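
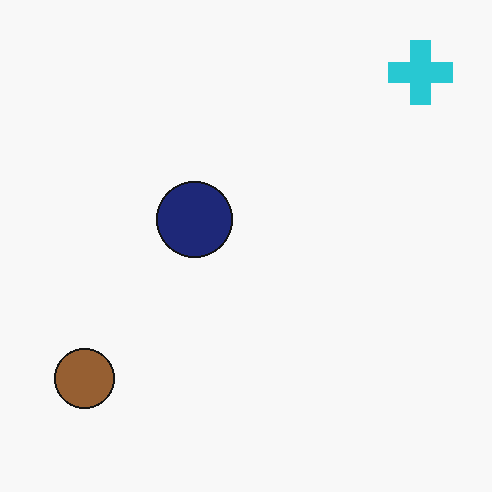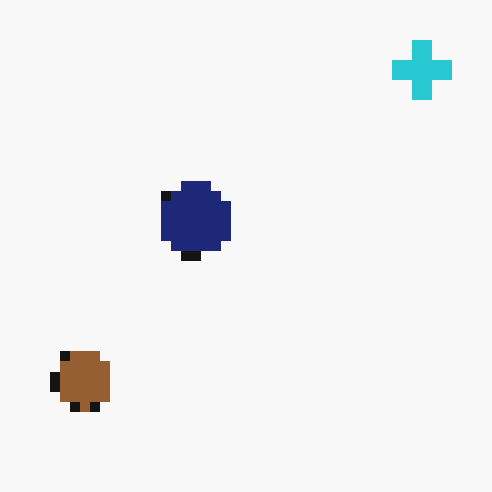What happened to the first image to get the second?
Coarsely pixelated.

Shapes are reduced to large square blocks; fine edges and outlines are lost — a downscale-then-upscale (mosaic) effect.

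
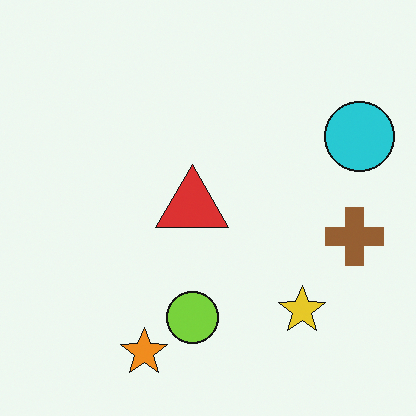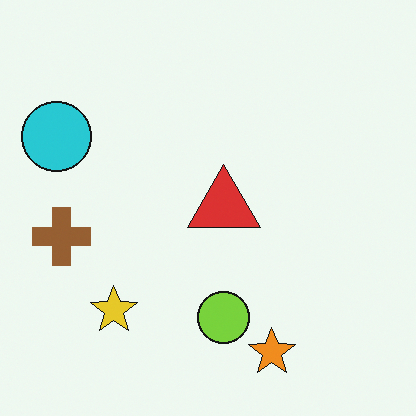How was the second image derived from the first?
The transformation is: flipped horizontally (left ↔ right).

The cyan circle is in the top-right of the first image and the top-left of the second — shapes on opposite sides of the vertical midline have swapped in a mirror flip.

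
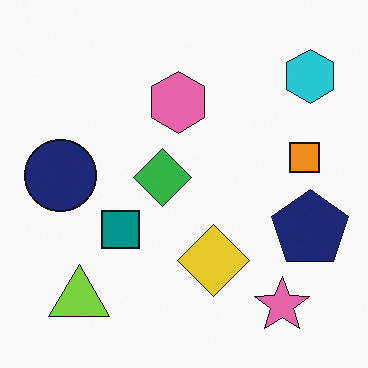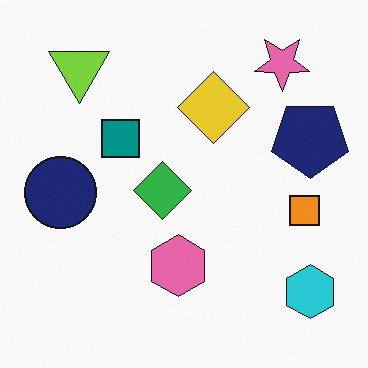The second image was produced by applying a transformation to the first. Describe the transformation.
It was flipped vertically (top ↔ bottom).

The pink star is in the bottom-right of the first image and the top-right of the second — shapes on opposite sides of the horizontal midline have swapped in a mirror flip.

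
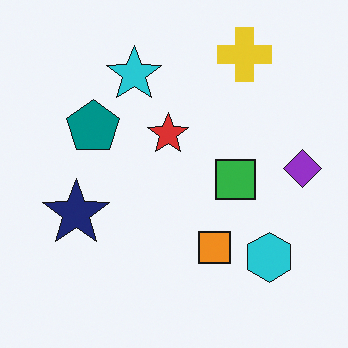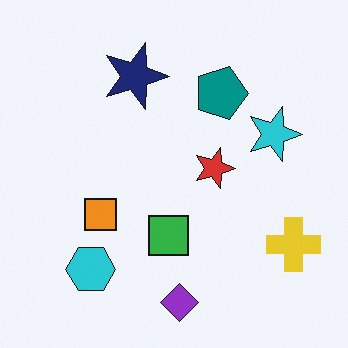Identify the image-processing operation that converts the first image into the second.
This is the original image rotated 90° clockwise.

The yellow cross sits in the top-right of the first image and the bottom-right of the second — consistent with a whole-image 90° clockwise rotation.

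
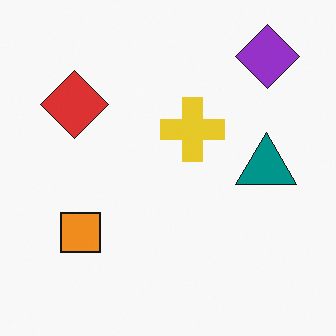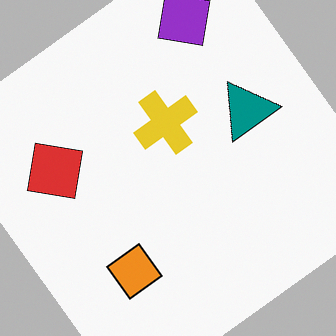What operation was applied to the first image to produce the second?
This is the original image rotated counter-clockwise by a large amount — several tens of degrees.

Every shape is tilted by the same angle and the image corners show triangular fill wedges — a whole-image rotation by a non-right angle.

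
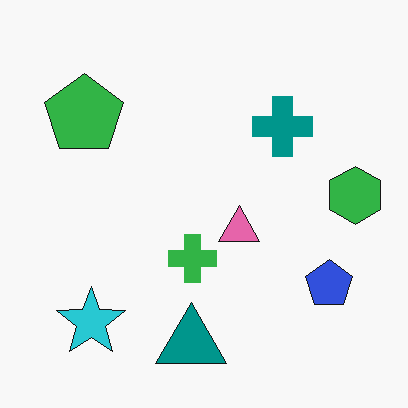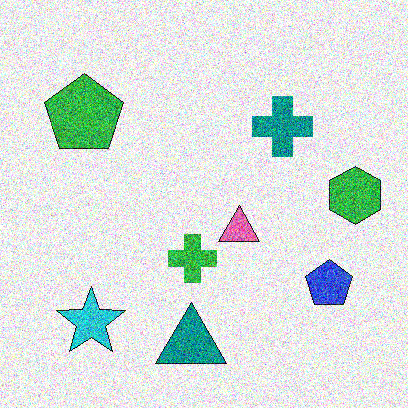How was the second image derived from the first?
Degraded with a thick layer of grain.

Random speckle covers the whole image, including the flat background.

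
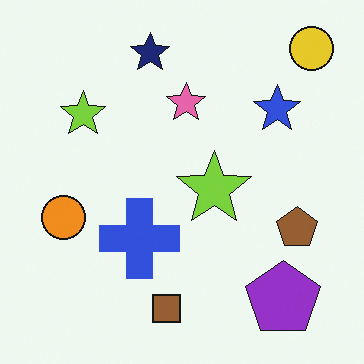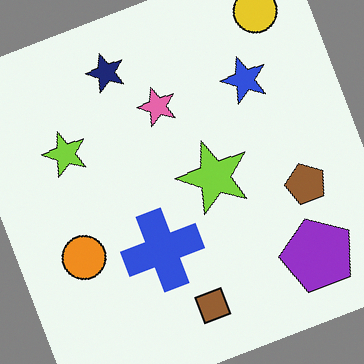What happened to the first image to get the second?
This is the original image rotated counter-clockwise by a moderate amount.

Every shape is tilted by the same angle and the image corners show triangular fill wedges — a whole-image rotation by a non-right angle.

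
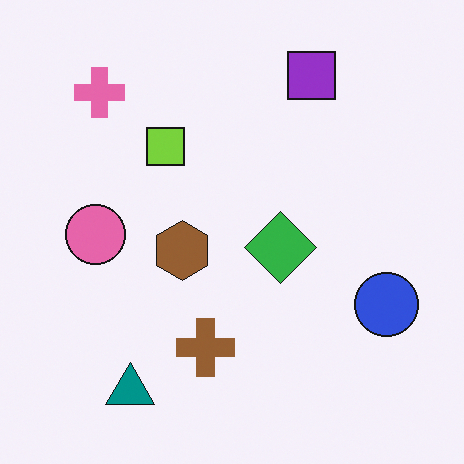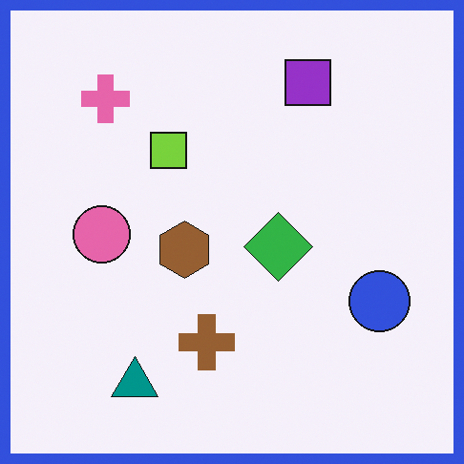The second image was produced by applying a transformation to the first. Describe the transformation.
The image was framed with a blue border.

A solid blue frame runs around the edge of the second image, with the content slightly shrunk inside it.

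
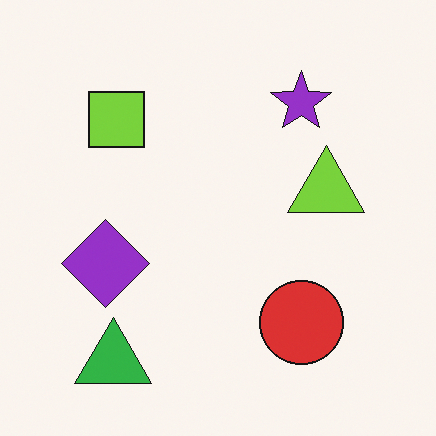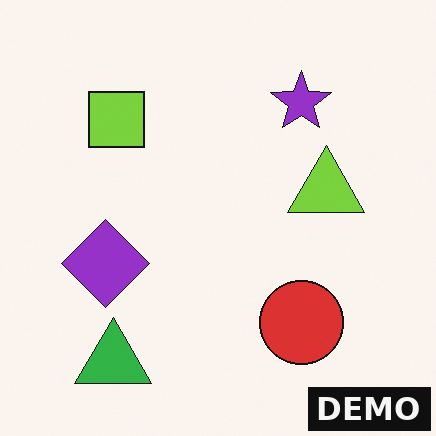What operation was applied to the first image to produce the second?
The transformation is: watermarked with the text "DEMO" in the lower-right corner.

A dark label reading "DEMO" appears in the lower-right corner.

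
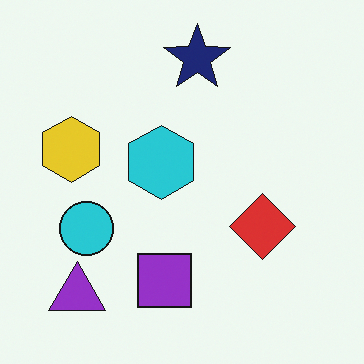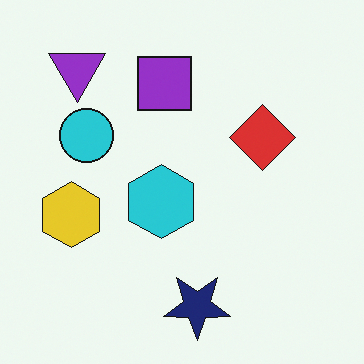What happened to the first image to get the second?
It was flipped vertically (top ↔ bottom).

The navy star is in the top of the first image and the bottom of the second — shapes on opposite sides of the horizontal midline have swapped in a mirror flip.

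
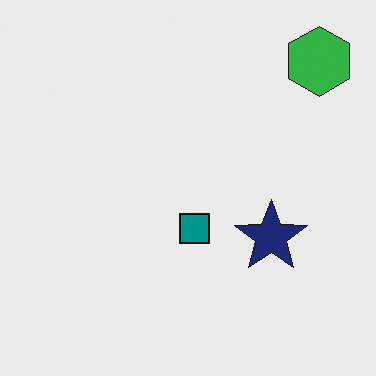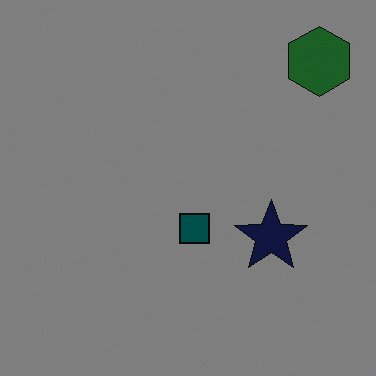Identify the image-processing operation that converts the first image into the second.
Darkened a lot.

Every pixel — background and shapes alike — is uniformly darkened.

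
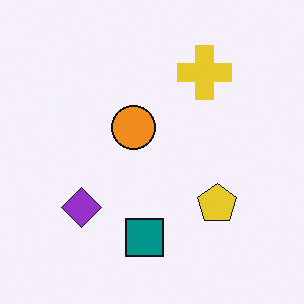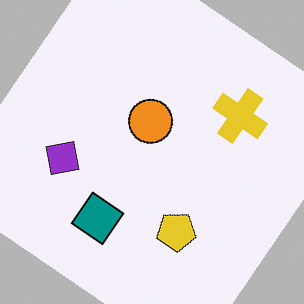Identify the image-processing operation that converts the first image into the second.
The second image is the first rotated clockwise by a large amount — several tens of degrees.

Every shape is tilted by the same angle and the image corners show triangular fill wedges — a whole-image rotation by a non-right angle.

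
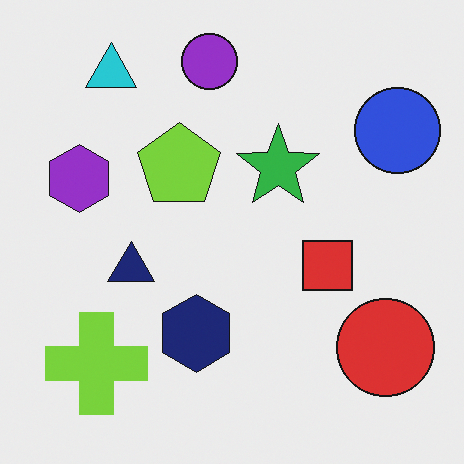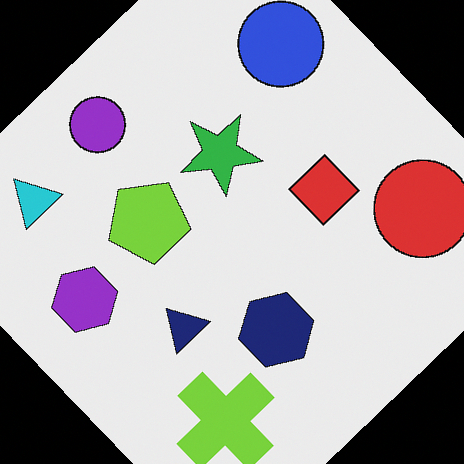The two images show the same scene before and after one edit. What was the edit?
Rotated counter-clockwise by a large amount — several tens of degrees.

Every shape is tilted by the same angle and the image corners show triangular fill wedges — a whole-image rotation by a non-right angle.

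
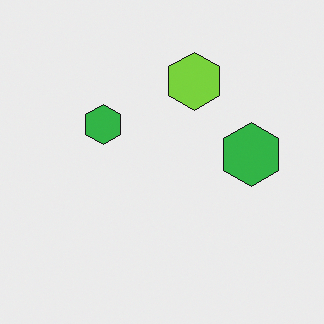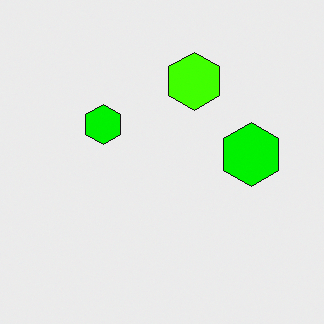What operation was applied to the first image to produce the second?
The image was heavily oversaturated.

All colors are more vivid — a global saturation change.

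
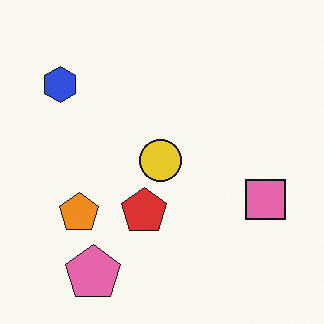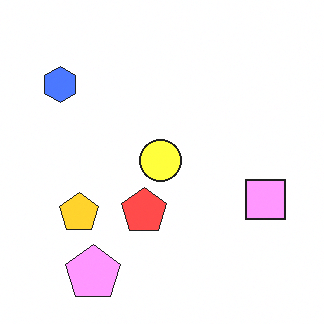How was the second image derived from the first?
The image was noticeably brightened.

Every pixel — background and shapes alike — is uniformly brightened.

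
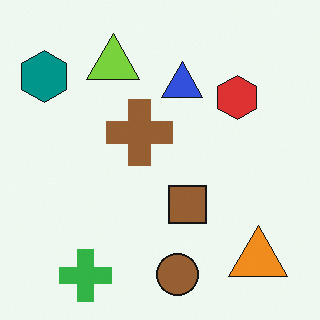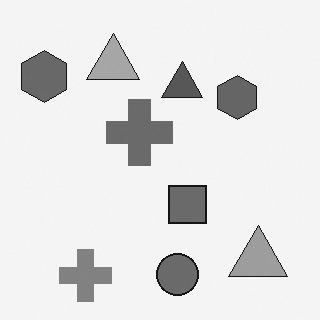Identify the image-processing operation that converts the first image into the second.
The image was converted to grayscale.

All color is removed — every shape is now a shade of grey.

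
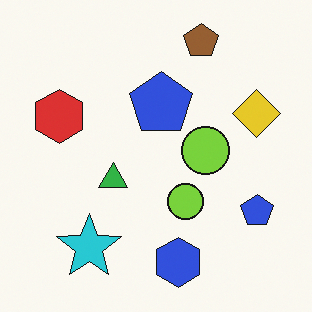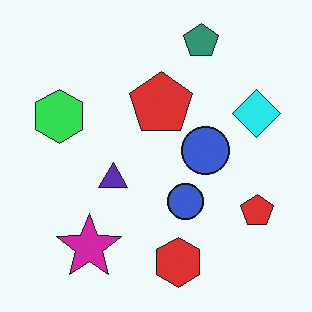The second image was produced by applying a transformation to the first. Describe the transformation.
It was hue-shifted noticeably.

Every shape's color has rotated by the same amount around the hue wheel — a uniform hue shift.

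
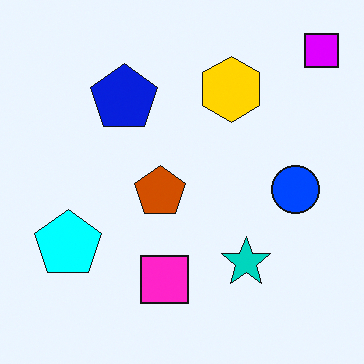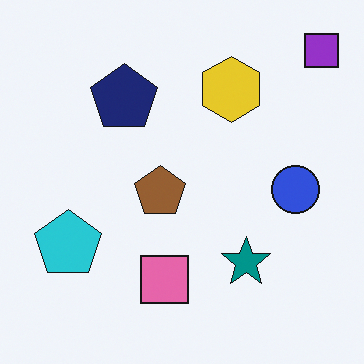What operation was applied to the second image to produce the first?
Made much more vivid (saturation change).

All colors are more vivid — a global saturation change.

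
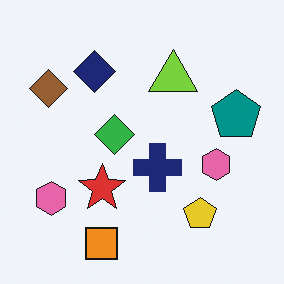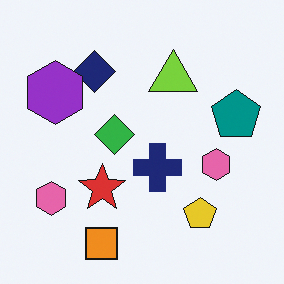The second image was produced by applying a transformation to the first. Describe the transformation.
It was overlaid with an additional purple hexagon.

A purple hexagon appears in the second image that is absent from the first.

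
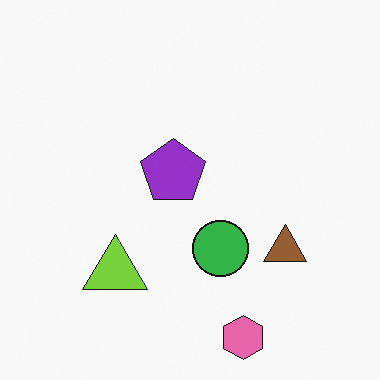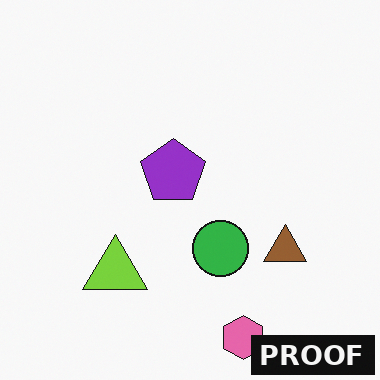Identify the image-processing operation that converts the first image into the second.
The transformation is: watermarked with the text "PROOF" in the lower-right corner.

A dark label reading "PROOF" appears in the lower-right corner.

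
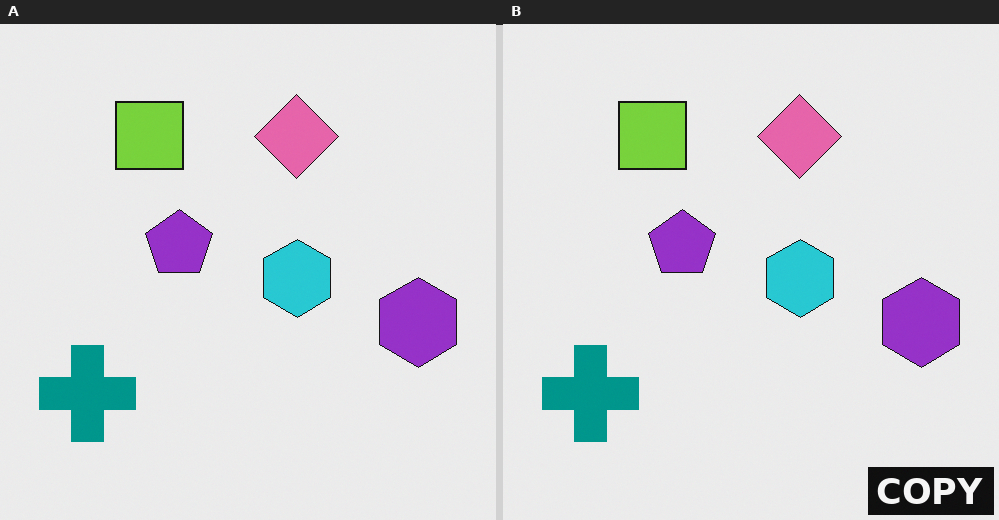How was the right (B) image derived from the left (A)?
This is the original image watermarked with the text "COPY" in the lower-right corner.

A dark label reading "COPY" appears in the lower-right corner.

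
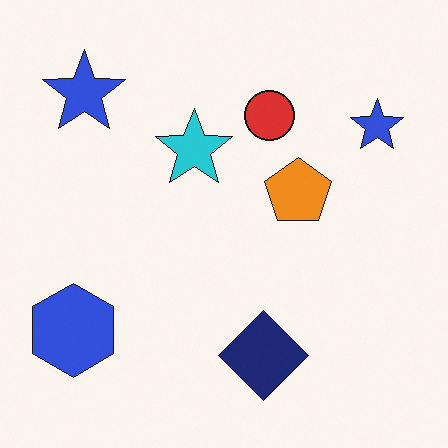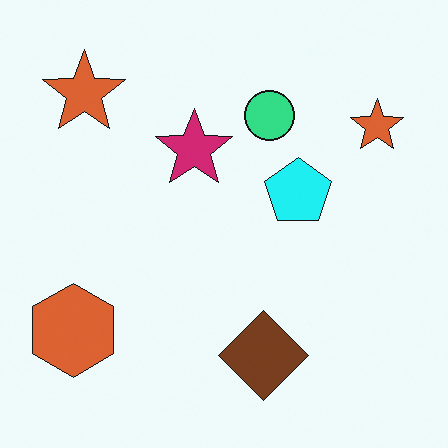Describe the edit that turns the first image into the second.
The transformation is: hue-shifted through roughly a third of the color wheel.

Every shape's color has rotated by the same amount around the hue wheel — a uniform hue shift.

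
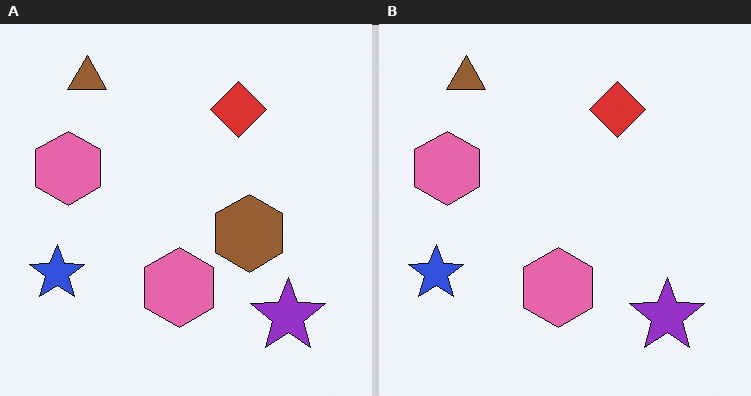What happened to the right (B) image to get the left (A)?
The transformation is: overlaid with an additional brown hexagon.

A brown hexagon appears in the left (A) image that is absent from the right (B).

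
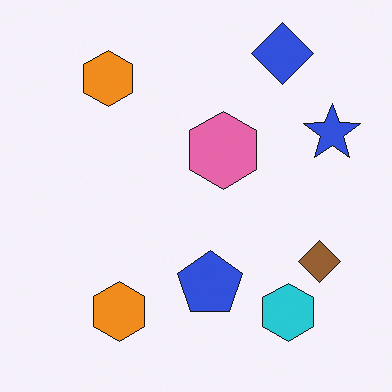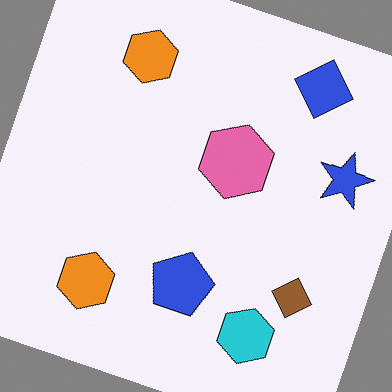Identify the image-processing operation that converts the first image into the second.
The transformation is: rotated clockwise by a clearly visible amount.

Every shape is tilted by the same angle and the image corners show triangular fill wedges — a whole-image rotation by a non-right angle.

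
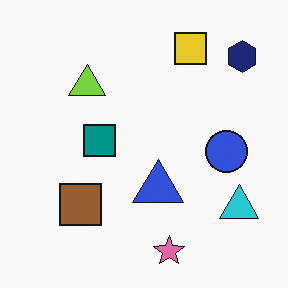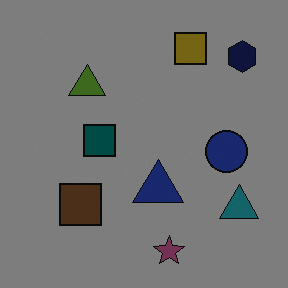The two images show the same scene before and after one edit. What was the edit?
It was darkened a lot.

Every pixel — background and shapes alike — is uniformly darkened.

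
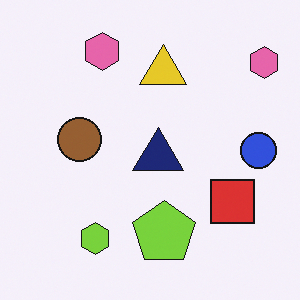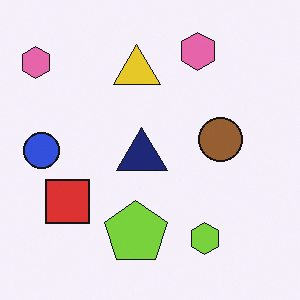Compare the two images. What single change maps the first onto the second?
Flipped horizontally (left ↔ right).

The blue circle is in the right of the first image and the left of the second — shapes on opposite sides of the vertical midline have swapped in a mirror flip.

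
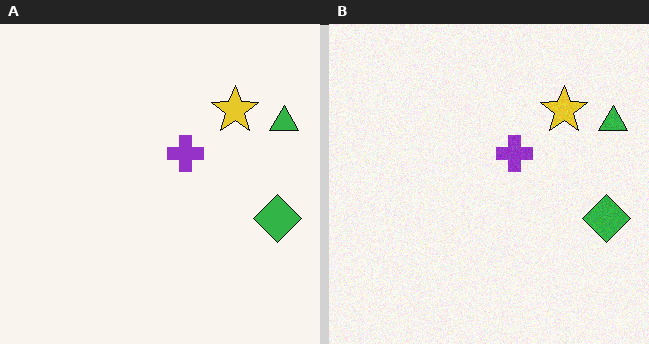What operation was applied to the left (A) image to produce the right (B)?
This is the original image degraded with light additive noise.

Random speckle covers the whole image, including the flat background.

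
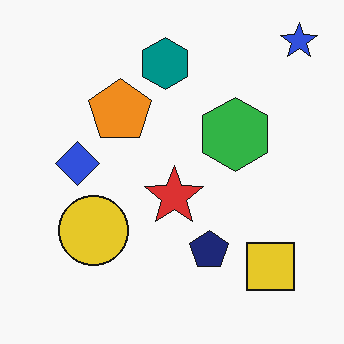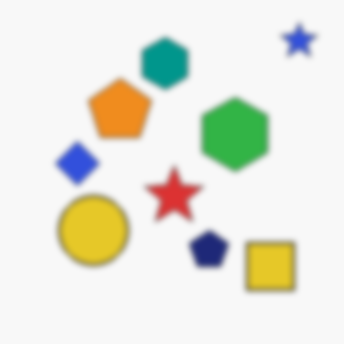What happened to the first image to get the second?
The second image is the first moderately blurred.

Shape edges and outlines are uniformly softened across the whole image.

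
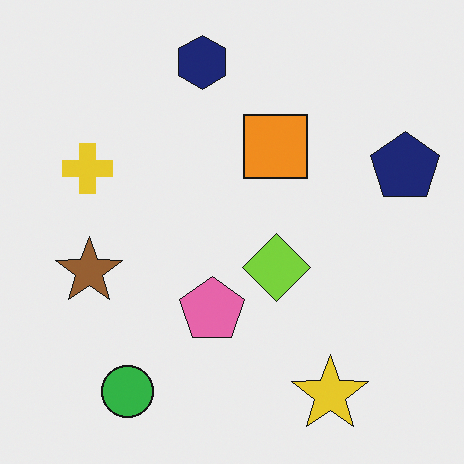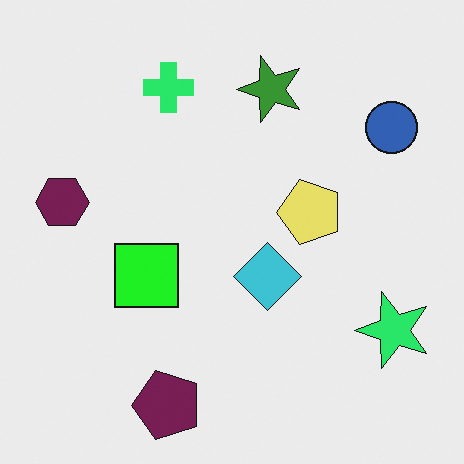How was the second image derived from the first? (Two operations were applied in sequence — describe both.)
This is the original image transposed (reflected across the top-left ↔ bottom-right diagonal), then hue-shifted by a moderate amount.

Shapes have swapped their row and column positions — what was in the top-right is now in the bottom-left — a diagonal reflection. Every shape's color has rotated by the same amount around the hue wheel — a uniform hue shift.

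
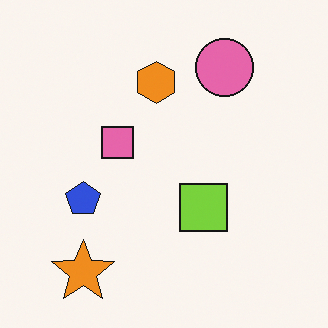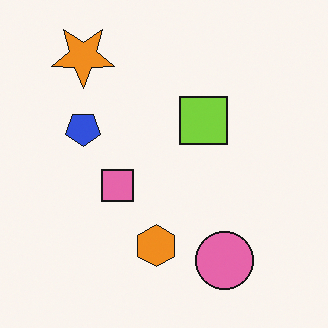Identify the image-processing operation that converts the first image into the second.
The second image is the first flipped vertically (top ↔ bottom).

The orange star is in the bottom-left of the first image and the top-left of the second — shapes on opposite sides of the horizontal midline have swapped in a mirror flip.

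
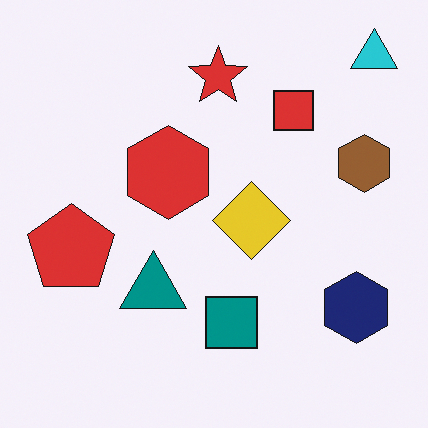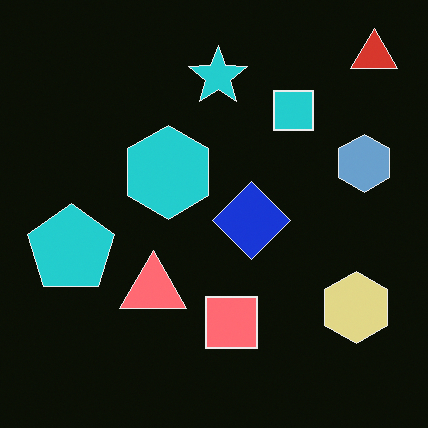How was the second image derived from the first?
The transformation is: color-inverted (negative).

The light background has become dark and every shape's color is its complement — a photographic negative.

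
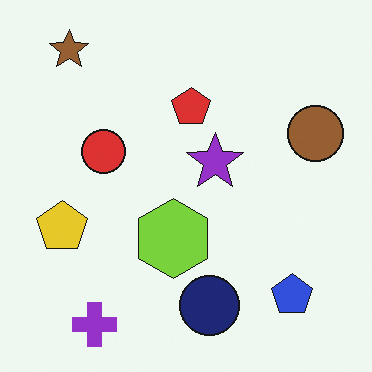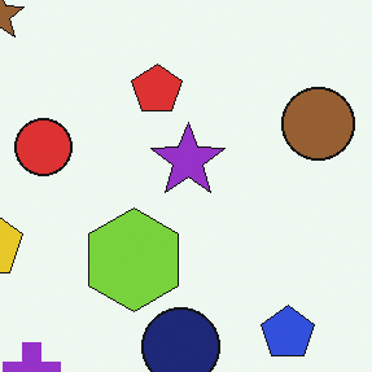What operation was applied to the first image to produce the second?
It was cropped to a modestly smaller region and rescaled.

The visible shapes are larger and the field of view is narrower; shapes near the original edges may be partly or wholly outside the frame — a crop-and-rescale.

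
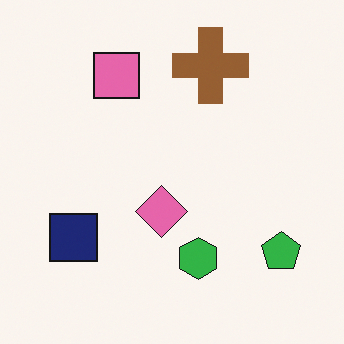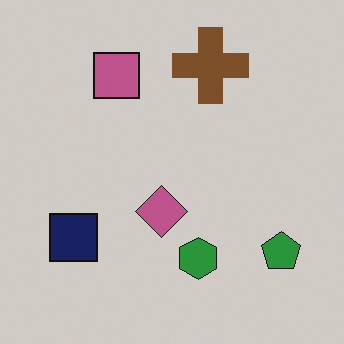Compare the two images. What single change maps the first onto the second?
The second image is the first darkened a little.

Every pixel — background and shapes alike — is uniformly darkened.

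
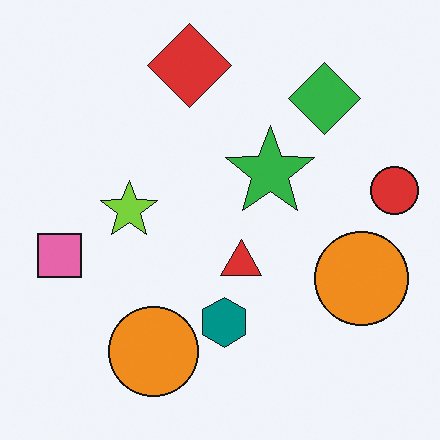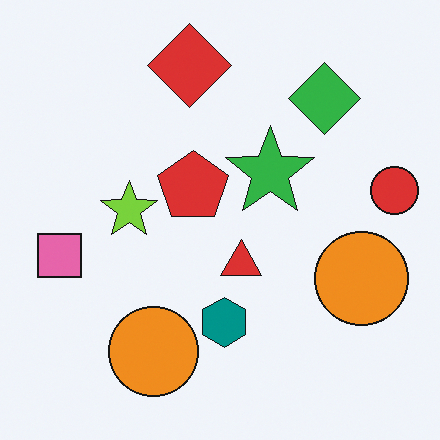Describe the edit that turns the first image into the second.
Overlaid with an additional red pentagon.

A red pentagon appears in the second image that is absent from the first.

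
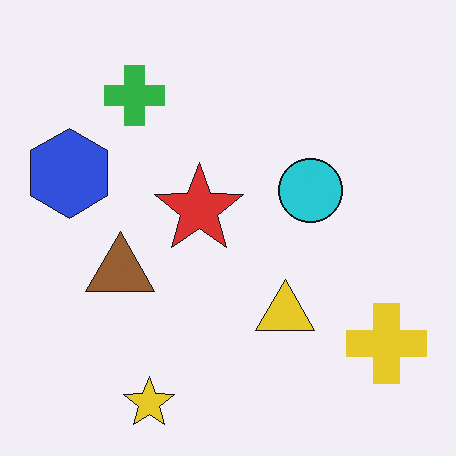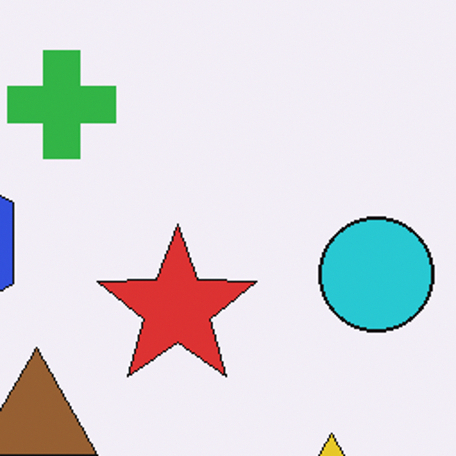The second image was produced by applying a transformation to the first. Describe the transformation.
The second image is the first cropped to a noticeably smaller region and rescaled.

The visible shapes are larger and the field of view is narrower; shapes near the original edges may be partly or wholly outside the frame — a crop-and-rescale.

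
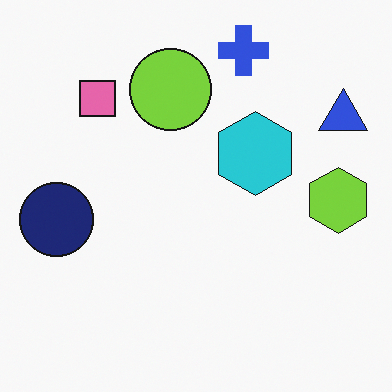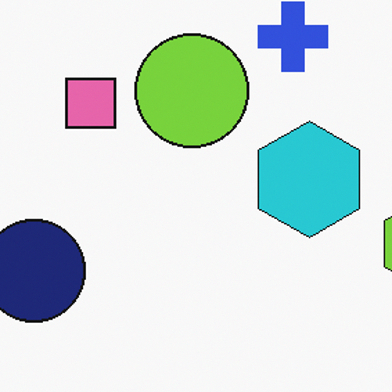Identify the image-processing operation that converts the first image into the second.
Cropped slightly and scaled back up.

The visible shapes are larger and the field of view is narrower; shapes near the original edges may be partly or wholly outside the frame — a crop-and-rescale.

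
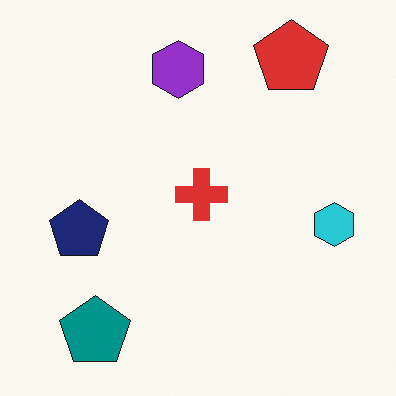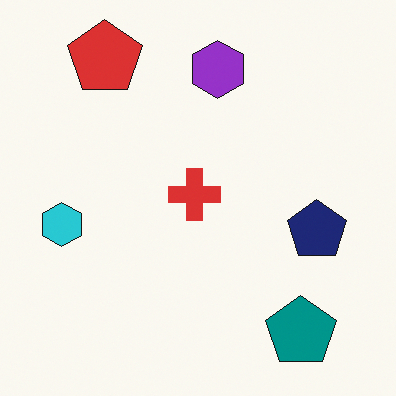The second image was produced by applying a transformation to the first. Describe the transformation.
This is the original image flipped horizontally (left ↔ right).

The cyan hexagon is in the right of the first image and the left of the second — shapes on opposite sides of the vertical midline have swapped in a mirror flip.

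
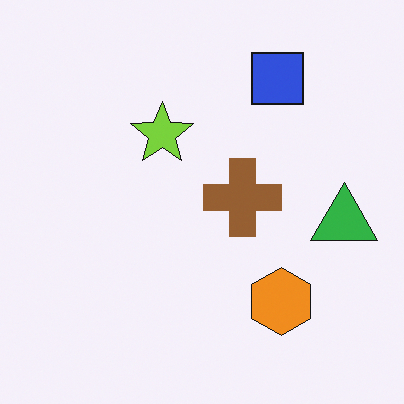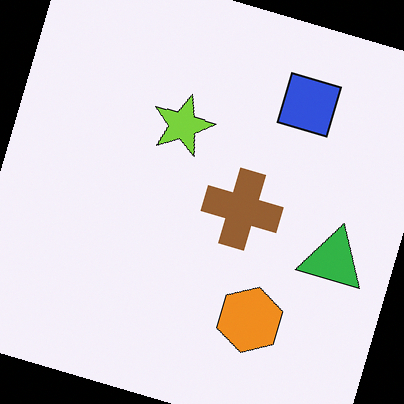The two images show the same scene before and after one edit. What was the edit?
The second image is the first rotated clockwise by a clearly visible amount.

Every shape is tilted by the same angle and the image corners show triangular fill wedges — a whole-image rotation by a non-right angle.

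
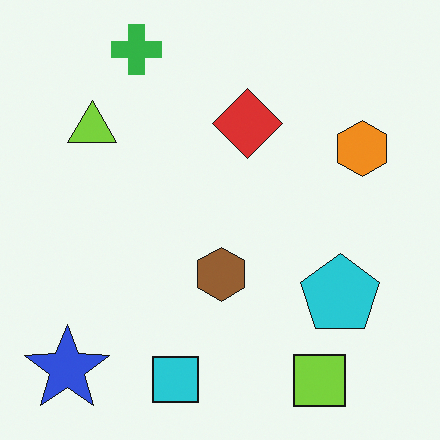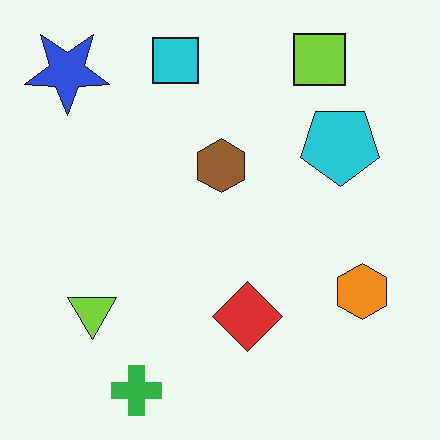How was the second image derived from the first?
The second image is the first flipped vertically (top ↔ bottom).

The green cross is in the top-left of the first image and the bottom-left of the second — shapes on opposite sides of the horizontal midline have swapped in a mirror flip.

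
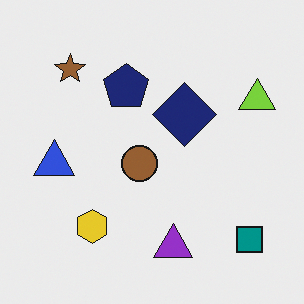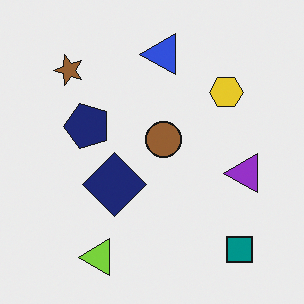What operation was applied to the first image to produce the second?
The second image is the first transposed (reflected across the top-left ↔ bottom-right diagonal).

Shapes have swapped their row and column positions — what was in the top-right is now in the bottom-left — a diagonal reflection.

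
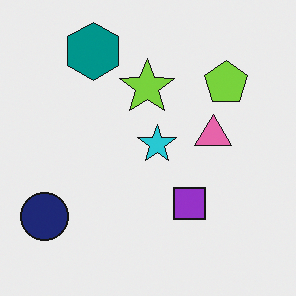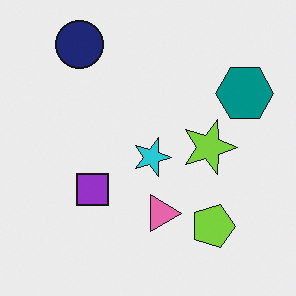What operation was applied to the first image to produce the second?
Rotated 90° clockwise.

The navy circle sits in the bottom-left of the first image and the top-left of the second — consistent with a whole-image 90° clockwise rotation.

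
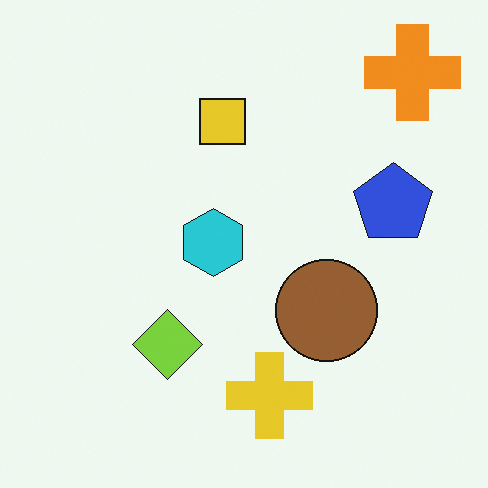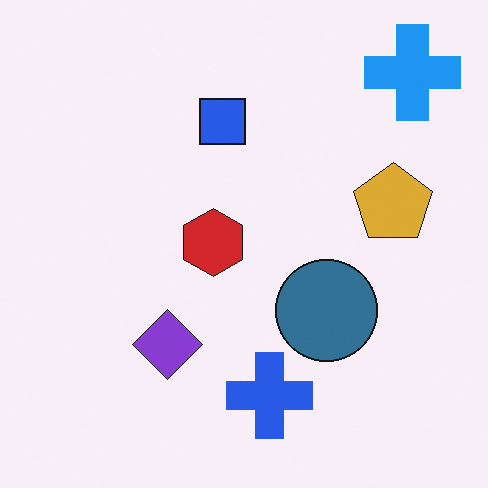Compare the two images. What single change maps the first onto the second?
The transformation is: hue-shifted through roughly half the color wheel.

Every shape's color has rotated by the same amount around the hue wheel — a uniform hue shift.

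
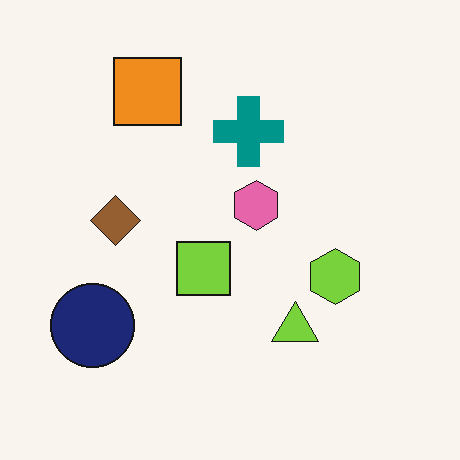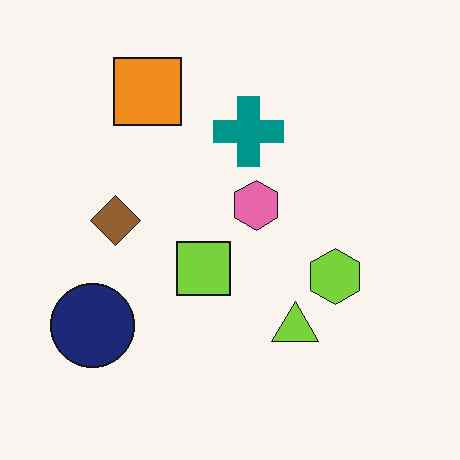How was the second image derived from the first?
This is the original image JPEG-compressed with visible artifacts.

Blocky 8×8 compression artifacts appear around shape edges and the flat background shows ringing — characteristic JPEG degradation.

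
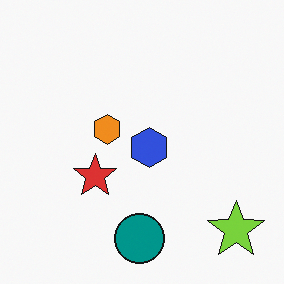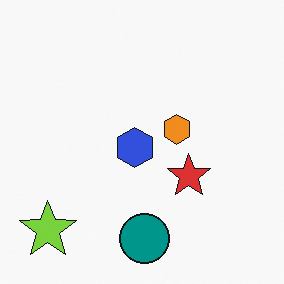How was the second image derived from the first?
The second image is the first flipped horizontally (left ↔ right).

The lime star is in the bottom-right of the first image and the bottom-left of the second — shapes on opposite sides of the vertical midline have swapped in a mirror flip.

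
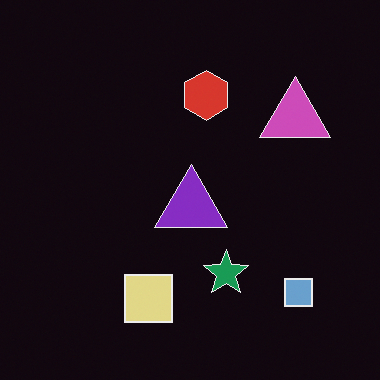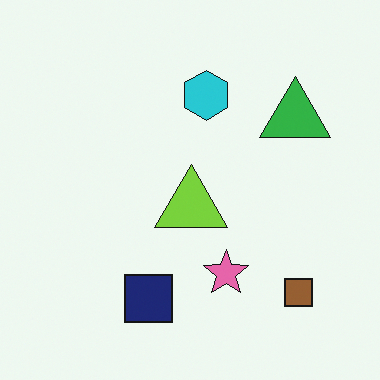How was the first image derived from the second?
This is the original image color-inverted (negative).

The light background has become dark and every shape's color is its complement — a photographic negative.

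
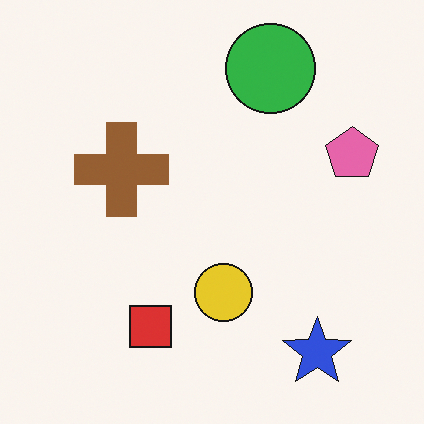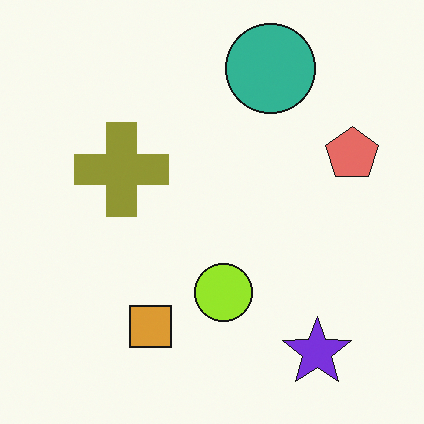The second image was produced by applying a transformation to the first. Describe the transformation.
The transformation is: hue-shifted by a small amount.

Every shape's color has rotated by the same amount around the hue wheel — a uniform hue shift.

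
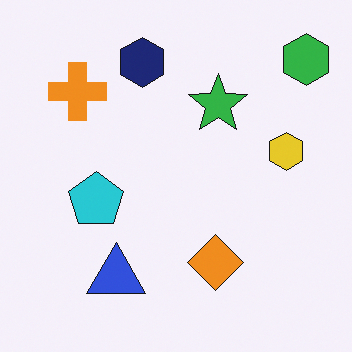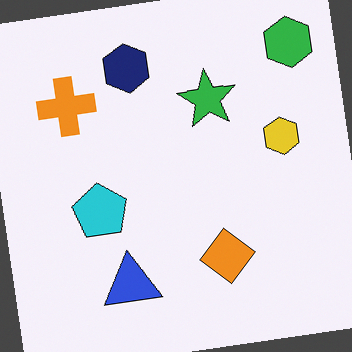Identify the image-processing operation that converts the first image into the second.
The second image is the first rotated counter-clockwise by a small amount.

Every shape is tilted by the same angle and the image corners show triangular fill wedges — a whole-image rotation by a non-right angle.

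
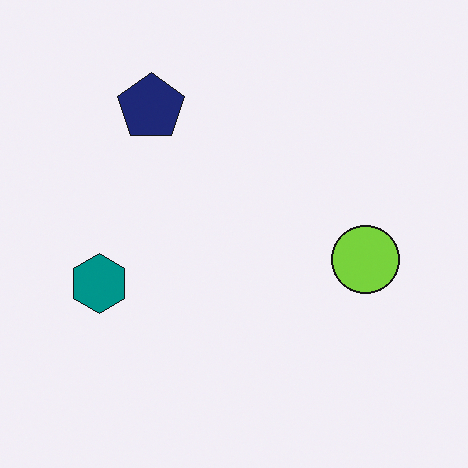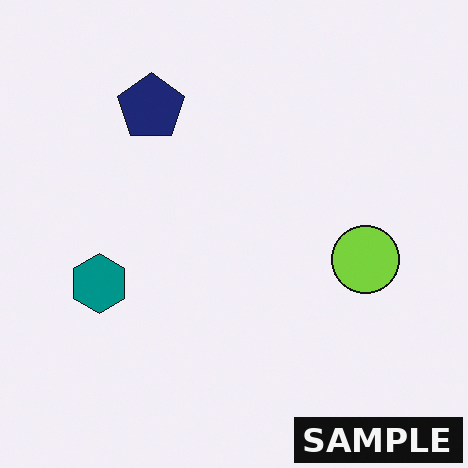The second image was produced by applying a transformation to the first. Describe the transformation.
This is the original image watermarked with the text "SAMPLE" in the lower-right corner.

A dark label reading "SAMPLE" appears in the lower-right corner.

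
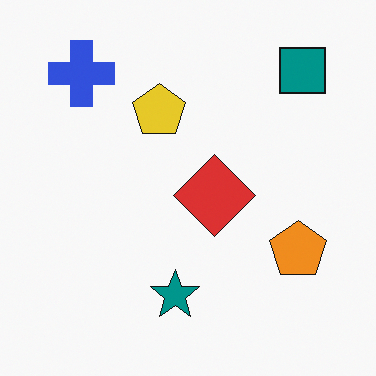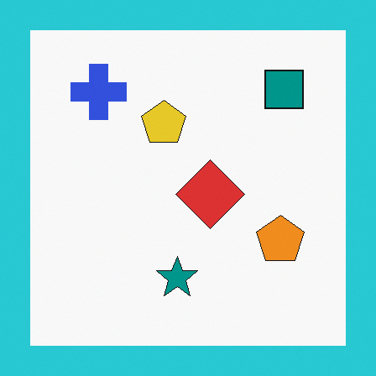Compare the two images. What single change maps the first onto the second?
The transformation is: framed with a cyan border.

A solid cyan frame runs around the edge of the second image, with the content slightly shrunk inside it.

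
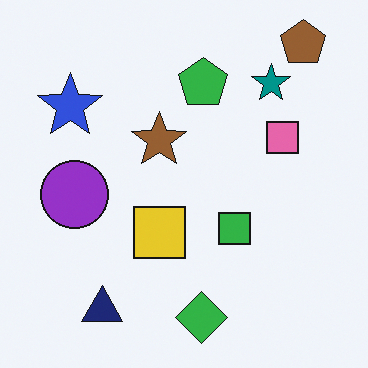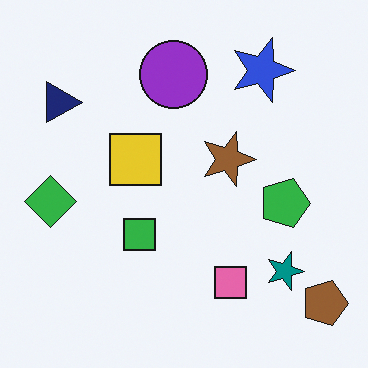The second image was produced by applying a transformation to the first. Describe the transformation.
It was rotated 90° clockwise.

The brown pentagon sits in the top-right of the first image and the bottom-right of the second — consistent with a whole-image 90° clockwise rotation.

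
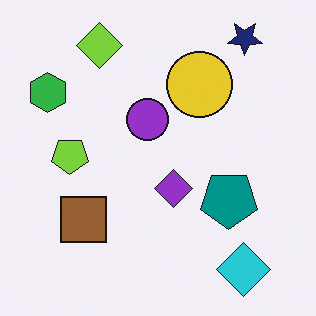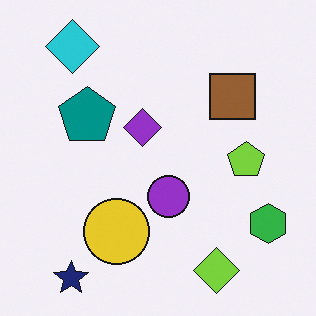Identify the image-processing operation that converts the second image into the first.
The image was rotated 180°.

The navy star sits in the bottom-left of the second image and the top-right of the first — consistent with a whole-image 180° rotation.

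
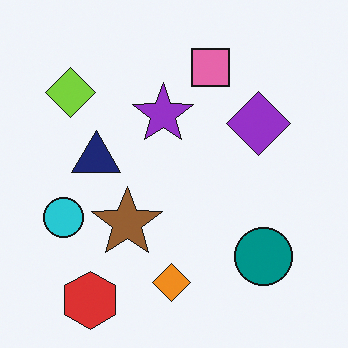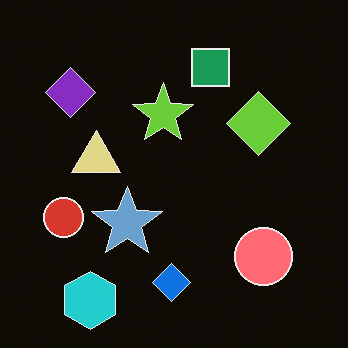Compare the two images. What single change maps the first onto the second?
The image was color-inverted (negative).

The light background has become dark and every shape's color is its complement — a photographic negative.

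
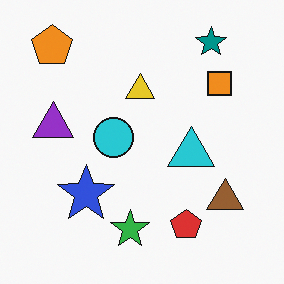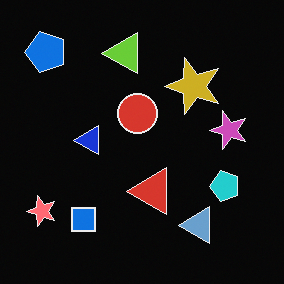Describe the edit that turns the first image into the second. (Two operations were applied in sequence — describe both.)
It was color-inverted (negative), then transposed (reflected across the top-left ↔ bottom-right diagonal).

The light background has become dark and every shape's color is its complement — a photographic negative. Shapes have swapped their row and column positions — what was in the top-right is now in the bottom-left — a diagonal reflection.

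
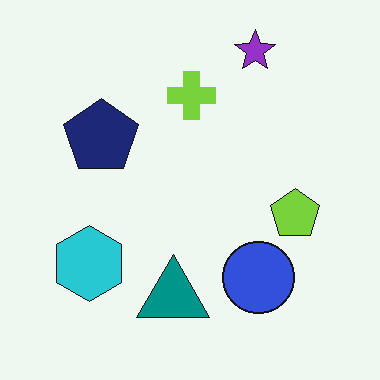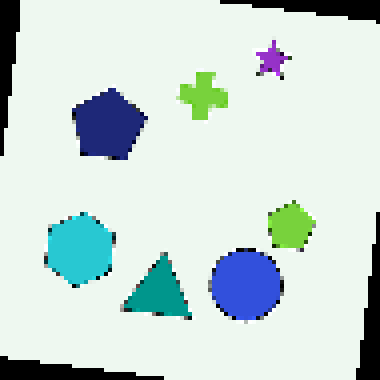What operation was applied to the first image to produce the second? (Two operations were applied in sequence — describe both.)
The second image is the first rotated clockwise by a slight angle, then mildly pixelated.

Every shape is tilted by the same angle and the image corners show triangular fill wedges — a whole-image rotation by a non-right angle. Shapes are reduced to large square blocks; fine edges and outlines are lost — a downscale-then-upscale (mosaic) effect.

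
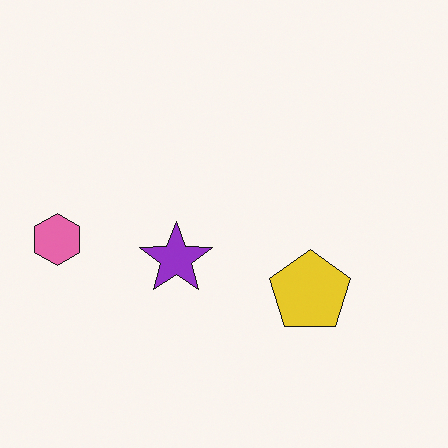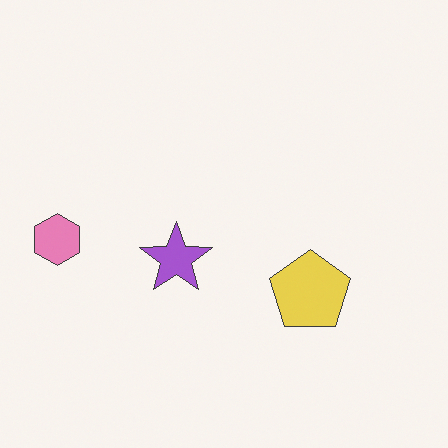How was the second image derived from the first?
The image was given slightly reduced contrast.

Tones are pushed toward mid-grey across the whole image — a global contrast change.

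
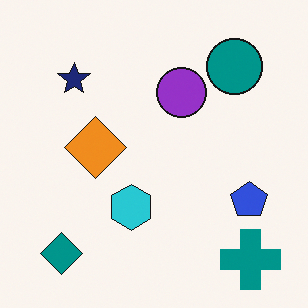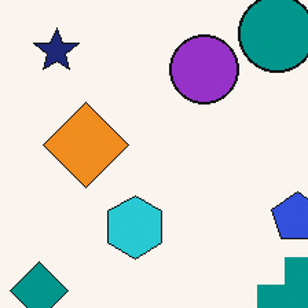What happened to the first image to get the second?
The second image is the first cropped slightly and scaled back up.

The visible shapes are larger and the field of view is narrower; shapes near the original edges may be partly or wholly outside the frame — a crop-and-rescale.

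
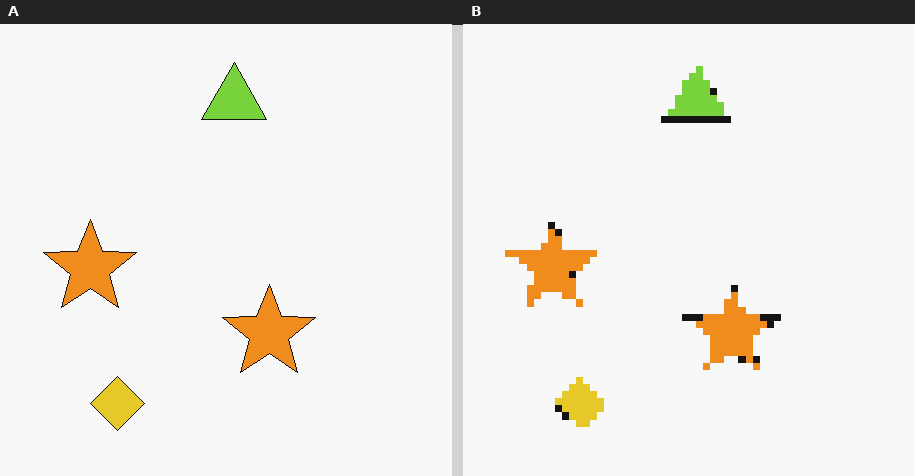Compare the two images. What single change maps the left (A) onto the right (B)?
The image was pixelated into visible square blocks.

Shapes are reduced to large square blocks; fine edges and outlines are lost — a downscale-then-upscale (mosaic) effect.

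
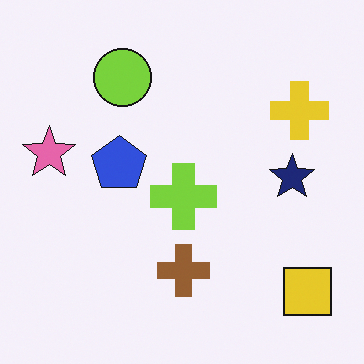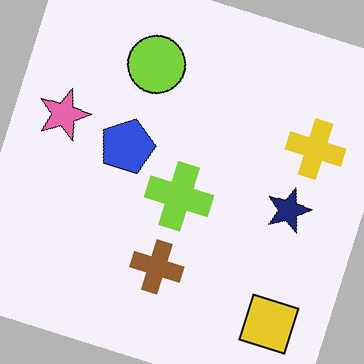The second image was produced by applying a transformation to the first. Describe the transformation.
The image was rotated clockwise by a clearly visible amount.

Every shape is tilted by the same angle and the image corners show triangular fill wedges — a whole-image rotation by a non-right angle.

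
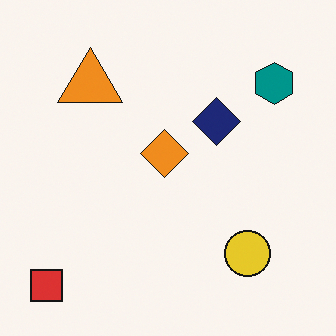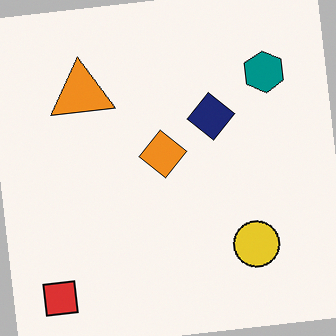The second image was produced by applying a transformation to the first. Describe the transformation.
This is the original image rotated counter-clockwise by a few degrees.

Every shape is tilted by the same angle and the image corners show triangular fill wedges — a whole-image rotation by a non-right angle.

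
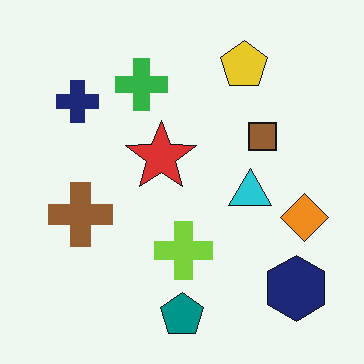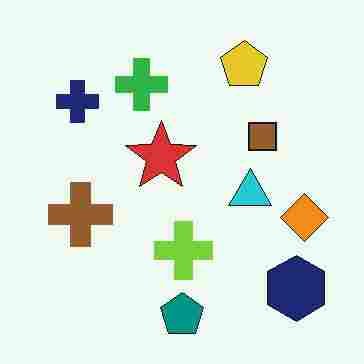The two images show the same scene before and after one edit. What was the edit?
The image was degraded with heavy JPEG compression.

Blocky 8×8 compression artifacts appear around shape edges and the flat background shows ringing — characteristic JPEG degradation.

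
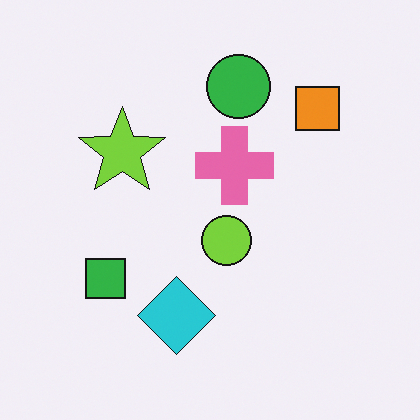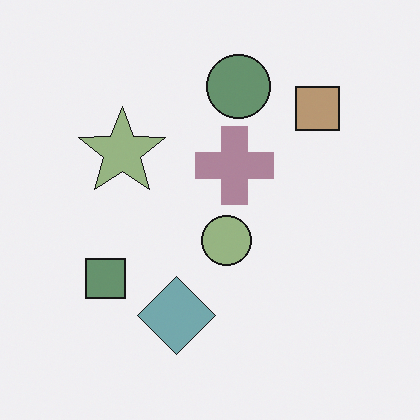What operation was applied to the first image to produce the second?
The second image is the first heavily desaturated.

All colors are more muted and greyish — a global saturation change.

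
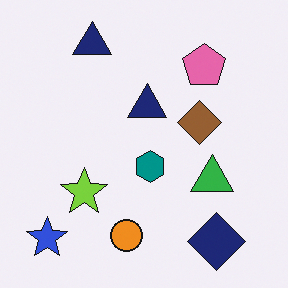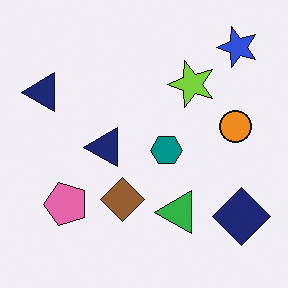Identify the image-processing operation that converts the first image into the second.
The second image is the first transposed (reflected across the top-left ↔ bottom-right diagonal).

Shapes have swapped their row and column positions — what was in the top-right is now in the bottom-left — a diagonal reflection.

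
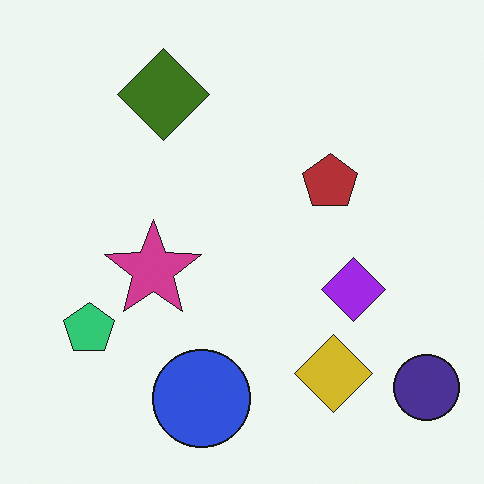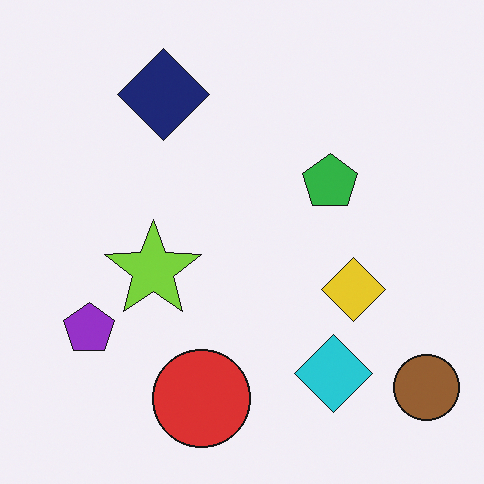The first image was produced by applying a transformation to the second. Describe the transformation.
It was hue-shifted by a large amount.

Every shape's color has rotated by the same amount around the hue wheel — a uniform hue shift.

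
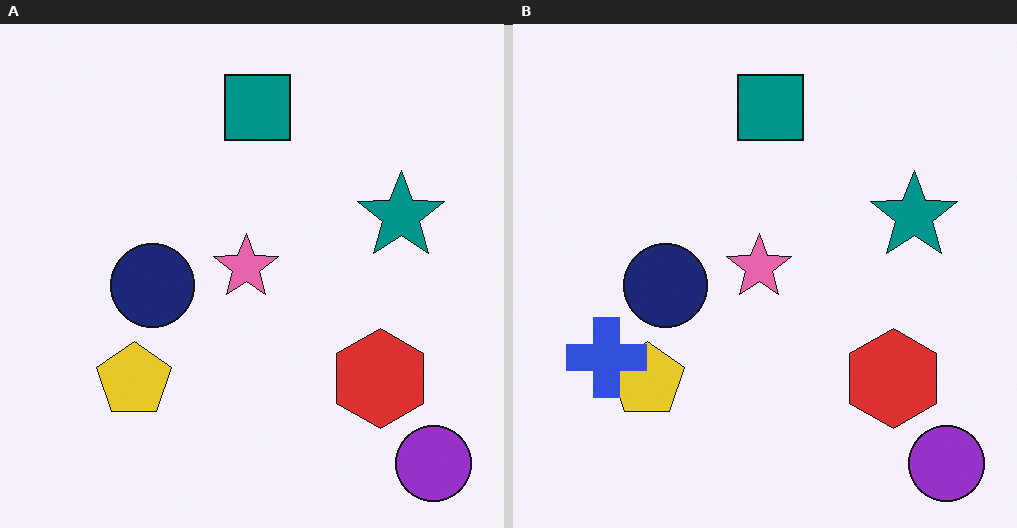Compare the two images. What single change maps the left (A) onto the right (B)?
The transformation is: overlaid with an additional blue cross.

A blue cross appears in the right (B) image that is absent from the left (A).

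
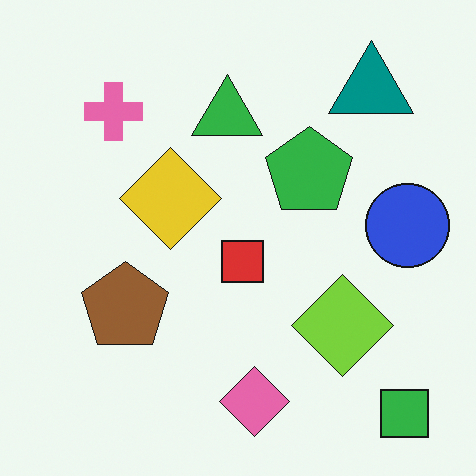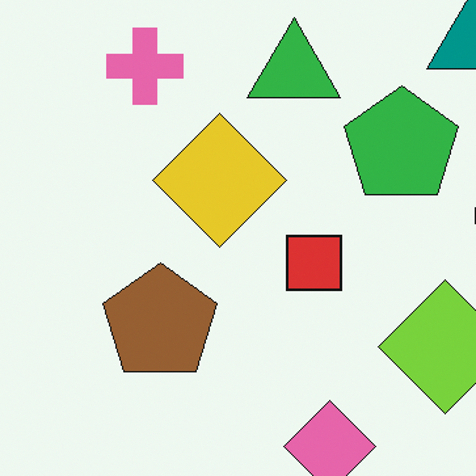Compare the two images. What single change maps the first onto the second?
This is the original image cropped to a modestly smaller region and rescaled.

The visible shapes are larger and the field of view is narrower; shapes near the original edges may be partly or wholly outside the frame — a crop-and-rescale.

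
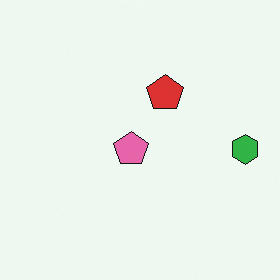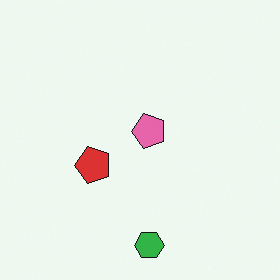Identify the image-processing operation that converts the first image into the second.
This is the original image transposed (reflected across the top-left ↔ bottom-right diagonal).

Shapes have swapped their row and column positions — what was in the top-right is now in the bottom-left — a diagonal reflection.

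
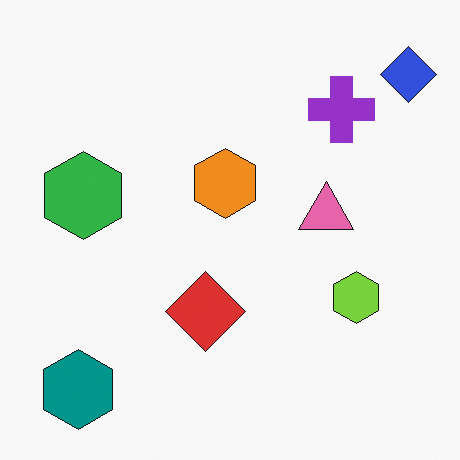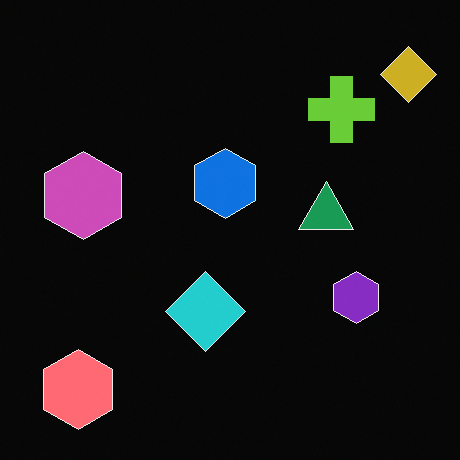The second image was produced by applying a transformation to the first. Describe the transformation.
Color-inverted (negative).

The light background has become dark and every shape's color is its complement — a photographic negative.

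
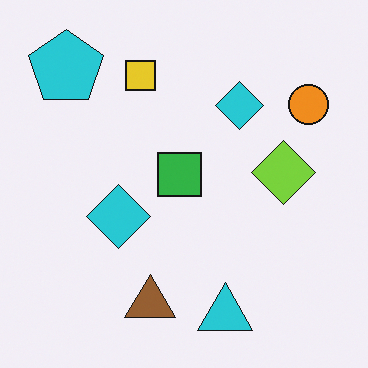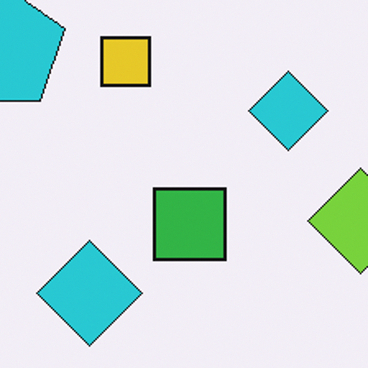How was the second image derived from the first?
The transformation is: cropped tightly and scaled back up.

The visible shapes are larger and the field of view is narrower; shapes near the original edges may be partly or wholly outside the frame — a crop-and-rescale.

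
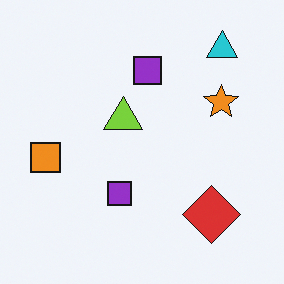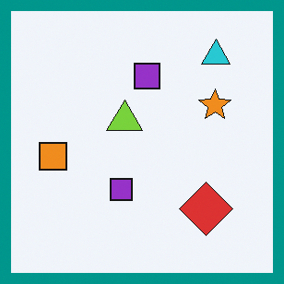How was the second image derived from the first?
The second image is the first framed with a teal border.

A solid teal frame runs around the edge of the second image, with the content slightly shrunk inside it.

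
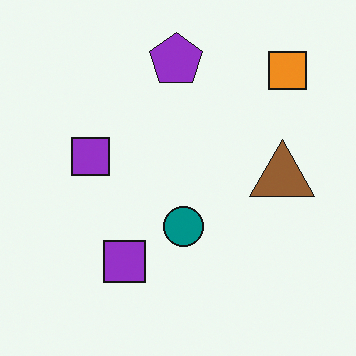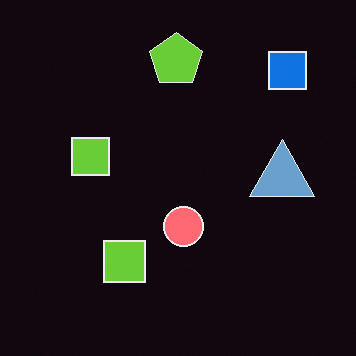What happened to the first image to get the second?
The transformation is: color-inverted (negative).

The light background has become dark and every shape's color is its complement — a photographic negative.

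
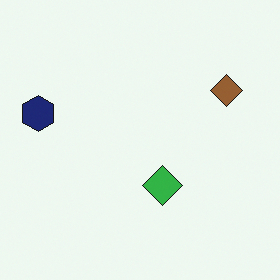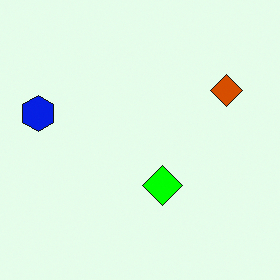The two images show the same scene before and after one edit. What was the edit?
The second image is the first made much more vivid (saturation change).

All colors are more vivid — a global saturation change.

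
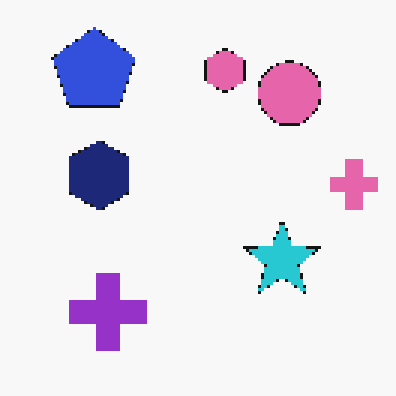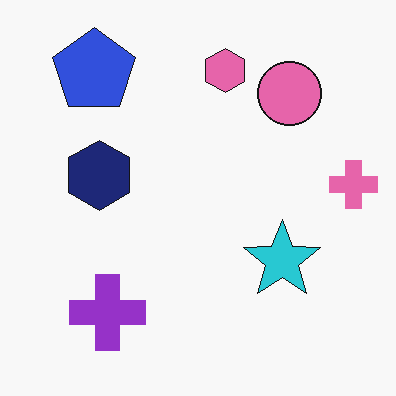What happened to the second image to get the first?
This is the original image lightly pixelated (a mild mosaic effect).

Shapes are reduced to large square blocks; fine edges and outlines are lost — a downscale-then-upscale (mosaic) effect.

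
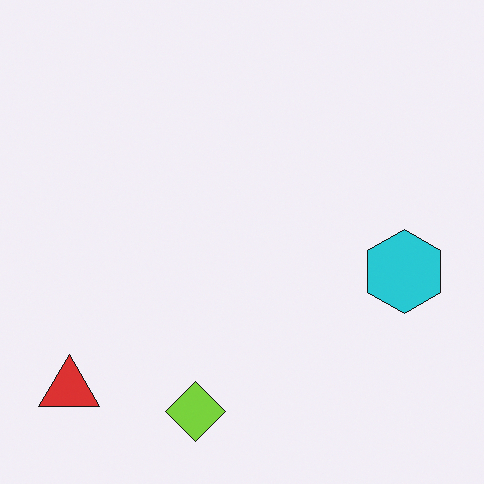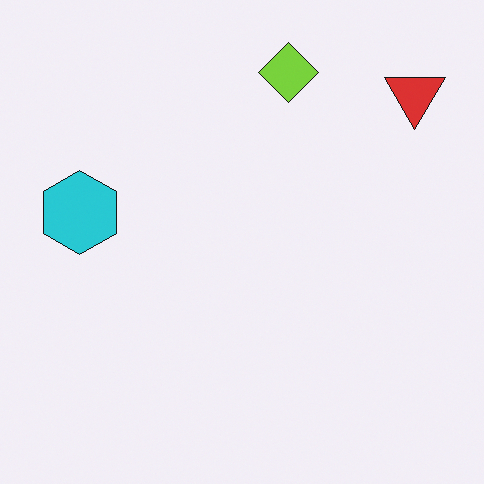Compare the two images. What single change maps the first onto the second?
The transformation is: rotated 180°.

The red triangle sits in the bottom-left of the first image and the top-right of the second — consistent with a whole-image 180° rotation.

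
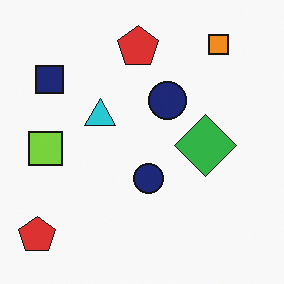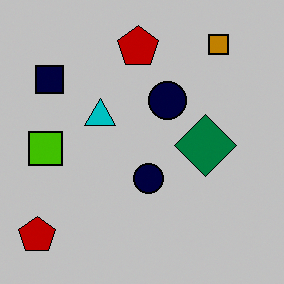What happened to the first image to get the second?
It was aggressively posterized.

Each flat color has snapped to a coarser quantized level — most visibly, the near-white background has dropped to a flat grey.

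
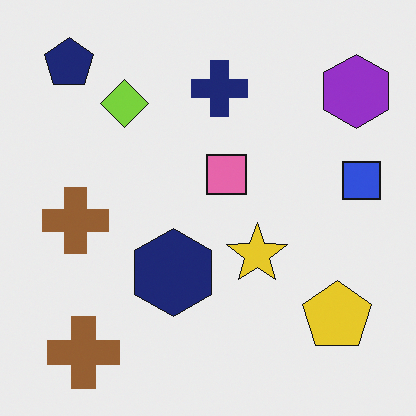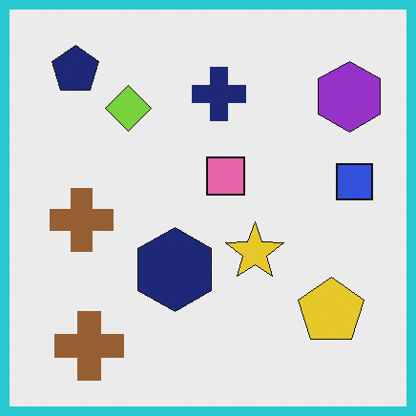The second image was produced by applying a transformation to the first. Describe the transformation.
This is the original image framed with a cyan border.

A solid cyan frame runs around the edge of the second image, with the content slightly shrunk inside it.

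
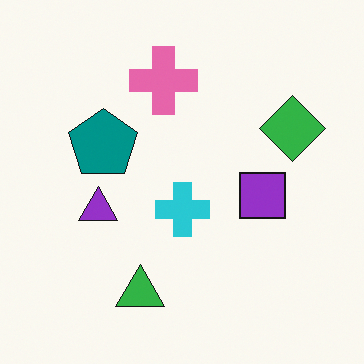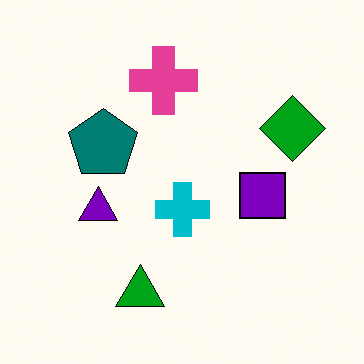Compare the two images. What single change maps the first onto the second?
It was given slightly increased contrast.

Tones are pushed away from mid-grey across the whole image — a global contrast change.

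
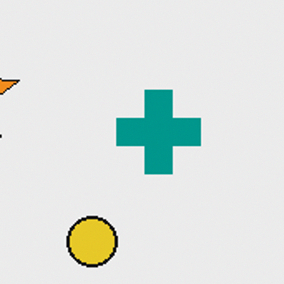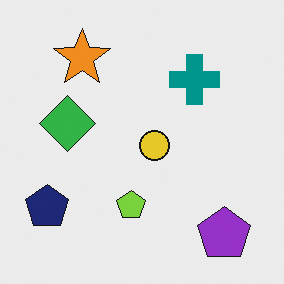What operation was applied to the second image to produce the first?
Cropped tightly and scaled back up.

The visible shapes are larger and the field of view is narrower; shapes near the original edges may be partly or wholly outside the frame — a crop-and-rescale.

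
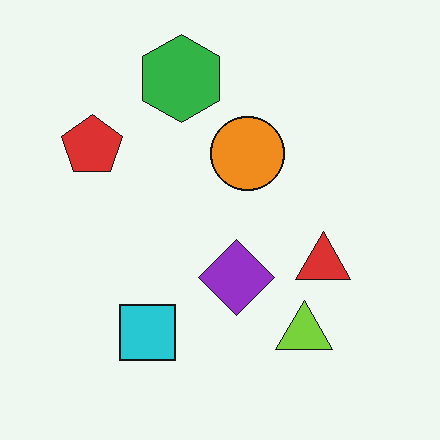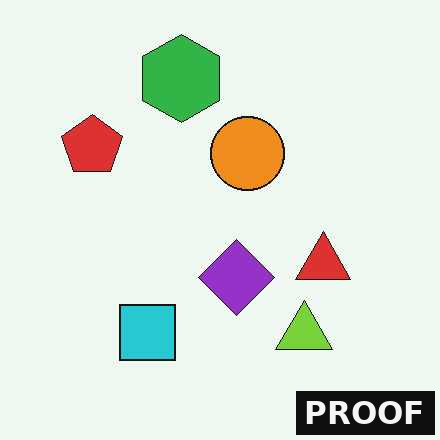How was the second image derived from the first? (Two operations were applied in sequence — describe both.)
The second image is the first given moderate JPEG compression, then watermarked with the text "PROOF" in the lower-right corner.

Blocky 8×8 compression artifacts appear around shape edges and the flat background shows ringing — characteristic JPEG degradation. A dark label reading "PROOF" appears in the lower-right corner.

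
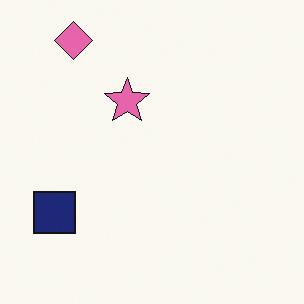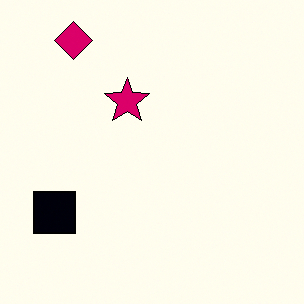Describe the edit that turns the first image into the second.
The image was given much higher contrast.

Tones are pushed away from mid-grey across the whole image — a global contrast change.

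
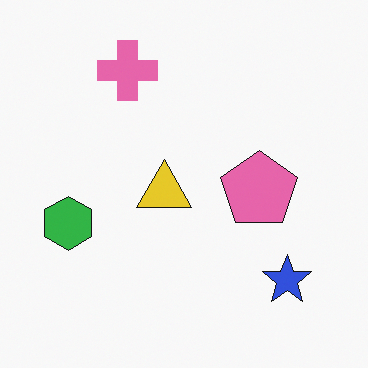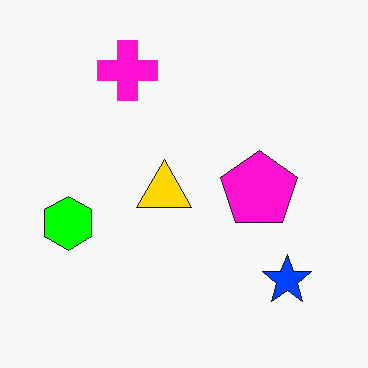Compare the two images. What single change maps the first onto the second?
It was heavily oversaturated.

All colors are more vivid — a global saturation change.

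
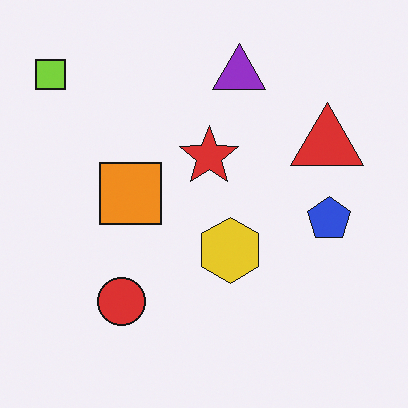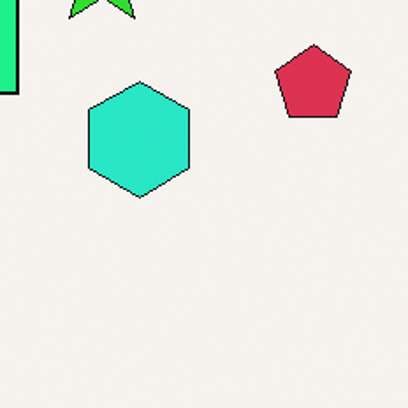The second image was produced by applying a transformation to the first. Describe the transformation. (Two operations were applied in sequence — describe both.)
The transformation is: cropped tightly and scaled back up, then hue-shifted noticeably.

The visible shapes are larger and the field of view is narrower; shapes near the original edges may be partly or wholly outside the frame — a crop-and-rescale. Every shape's color has rotated by the same amount around the hue wheel — a uniform hue shift.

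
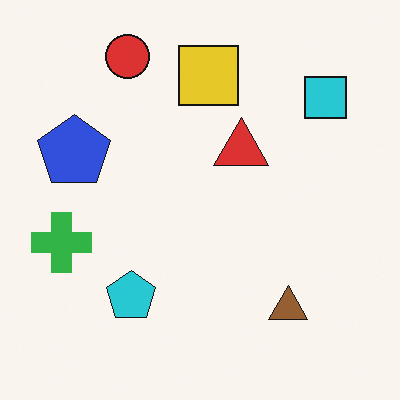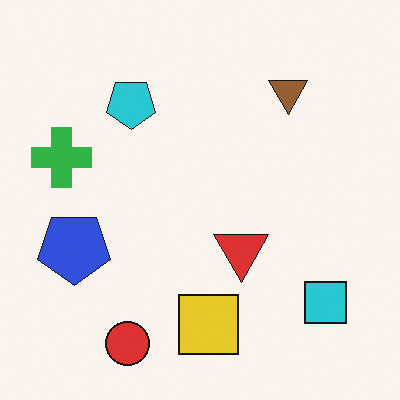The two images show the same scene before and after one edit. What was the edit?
The image was flipped vertically (top ↔ bottom).

The red circle is in the top-left of the first image and the bottom-left of the second — shapes on opposite sides of the horizontal midline have swapped in a mirror flip.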